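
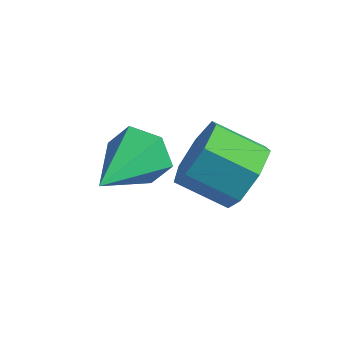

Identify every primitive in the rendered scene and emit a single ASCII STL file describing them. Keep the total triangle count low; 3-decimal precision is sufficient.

solid 
facet normal -0.210 0.943 -0.258
outer loop
vertex 2.464 3.062 1.396
vertex 2.045 3.169 2.128
vertex 2.877 3.342 2.084
endloop
endfacet
facet normal 0.868 -0.292 -0.402
outer loop
vertex 2.464 3.062 1.396
vertex 2.877 3.342 2.084
vertex 2.455 1.331 2.632
endloop
endfacet
facet normal -0.210 0.943 -0.259
outer loop
vertex 2.877 3.342 2.084
vertex 2.045 3.169 2.128
vertex 2.458 3.45 2.816
endloop
endfacet
facet normal 0.864 -0.045 0.501
outer loop
vertex 2.877 3.342 2.084
vertex 2.458 3.45 2.816
vertex 2.455 1.331 2.632
endloop
endfacet
facet normal -0.210 0.943 -0.259
outer loop
vertex 2.458 3.45 2.816
vertex 2.045 3.169 2.128
vertex 1.627 3.277 2.86
endloop
endfacet
facet normal 0.071 -0.086 0.994
outer loop
vertex 2.458 3.45 2.816
vertex 1.627 3.277 2.86
vertex 2.455 1.331 2.632
endloop
endfacet
facet normal -0.209 0.943 -0.258
outer loop
vertex 1.627 3.277 2.86
vertex 2.045 3.169 2.128
vertex 1.214 2.997 2.172
endloop
endfacet
facet normal -0.720 -0.375 0.585
outer loop
vertex 1.627 3.277 2.86
vertex 1.214 2.997 2.172
vertex 2.455 1.331 2.632
endloop
endfacet
facet normal -0.209 0.943 -0.258
outer loop
vertex 1.214 2.997 2.172
vertex 2.045 3.169 2.128
vertex 1.632 2.889 1.44
endloop
endfacet
facet normal -0.716 -0.621 -0.317
outer loop
vertex 1.214 2.997 2.172
vertex 1.632 2.889 1.44
vertex 2.455 1.331 2.632
endloop
endfacet
facet normal -0.210 0.943 -0.258
outer loop
vertex 1.632 2.889 1.44
vertex 2.045 3.169 2.128
vertex 2.464 3.062 1.396
endloop
endfacet
facet normal 0.078 -0.580 -0.811
outer loop
vertex 1.632 2.889 1.44
vertex 2.464 3.062 1.396
vertex 2.455 1.331 2.632
endloop
endfacet
facet normal 0.811 0.374 -0.450
outer loop
vertex 4.641 4.652 2.793
vertex 4.376 4.235 1.97
vertex 4.154 5.11 2.296
endloop
endfacet
facet normal 0.025 0.747 0.664
outer loop
vertex 4.641 4.652 2.793
vertex 4.154 5.11 2.296
vertex 3.49 4.122 3.433
endloop
endfacet
facet normal 0.025 0.747 0.664
outer loop
vertex 3.49 4.122 3.433
vertex 4.154 5.11 2.296
vertex 3.003 4.58 2.936
endloop
endfacet
facet normal -0.811 -0.373 0.451
outer loop
vertex 3.49 4.122 3.433
vertex 3.003 4.58 2.936
vertex 3.224 3.705 2.61
endloop
endfacet
facet normal 0.811 0.374 -0.451
outer loop
vertex 4.154 5.11 2.296
vertex 4.376 4.235 1.97
vertex 3.834 4.909 1.554
endloop
endfacet
facet normal -0.442 0.896 -0.052
outer loop
vertex 4.154 5.11 2.296
vertex 3.834 4.909 1.554
vertex 3.003 4.58 2.936
endloop
endfacet
facet normal -0.441 0.896 -0.052
outer loop
vertex 3.003 4.58 2.936
vertex 3.834 4.909 1.554
vertex 2.683 4.38 2.194
endloop
endfacet
facet normal -0.811 -0.373 0.450
outer loop
vertex 3.003 4.58 2.936
vertex 2.683 4.38 2.194
vertex 3.224 3.705 2.61
endloop
endfacet
facet normal 0.811 0.374 -0.451
outer loop
vertex 3.834 4.909 1.554
vertex 4.376 4.235 1.97
vertex 3.922 4.201 1.125
endloop
endfacet
facet normal -0.576 0.370 -0.729
outer loop
vertex 3.834 4.909 1.554
vertex 3.922 4.201 1.125
vertex 2.683 4.38 2.194
endloop
endfacet
facet normal -0.575 0.371 -0.729
outer loop
vertex 2.683 4.38 2.194
vertex 3.922 4.201 1.125
vertex 2.77 3.671 1.765
endloop
endfacet
facet normal -0.811 -0.372 0.451
outer loop
vertex 2.683 4.38 2.194
vertex 2.77 3.671 1.765
vertex 3.224 3.705 2.61
endloop
endfacet
facet normal 0.811 0.373 -0.451
outer loop
vertex 3.922 4.201 1.125
vertex 4.376 4.235 1.97
vertex 4.351 3.518 1.332
endloop
endfacet
facet normal -0.277 -0.434 -0.857
outer loop
vertex 3.922 4.201 1.125
vertex 4.351 3.518 1.332
vertex 2.77 3.671 1.765
endloop
endfacet
facet normal -0.277 -0.434 -0.857
outer loop
vertex 2.77 3.671 1.765
vertex 4.351 3.518 1.332
vertex 3.2 2.988 1.972
endloop
endfacet
facet normal -0.811 -0.374 0.451
outer loop
vertex 2.77 3.671 1.765
vertex 3.2 2.988 1.972
vertex 3.224 3.705 2.61
endloop
endfacet
facet normal 0.811 0.373 -0.451
outer loop
vertex 4.351 3.518 1.332
vertex 4.376 4.235 1.97
vertex 4.799 3.375 2.02
endloop
endfacet
facet normal 0.231 -0.912 -0.340
outer loop
vertex 4.351 3.518 1.332
vertex 4.799 3.375 2.02
vertex 3.2 2.988 1.972
endloop
endfacet
facet normal 0.231 -0.912 -0.340
outer loop
vertex 3.2 2.988 1.972
vertex 4.799 3.375 2.02
vertex 3.648 2.845 2.66
endloop
endfacet
facet normal -0.811 -0.374 0.450
outer loop
vertex 3.2 2.988 1.972
vertex 3.648 2.845 2.66
vertex 3.224 3.705 2.61
endloop
endfacet
facet normal 0.811 0.373 -0.451
outer loop
vertex 4.799 3.375 2.02
vertex 4.376 4.235 1.97
vertex 4.928 3.88 2.67
endloop
endfacet
facet normal 0.565 -0.702 0.434
outer loop
vertex 4.799 3.375 2.02
vertex 4.928 3.88 2.67
vertex 3.648 2.845 2.66
endloop
endfacet
facet normal 0.565 -0.702 0.434
outer loop
vertex 3.648 2.845 2.66
vertex 4.928 3.88 2.67
vertex 3.777 3.35 3.31
endloop
endfacet
facet normal -0.811 -0.373 0.451
outer loop
vertex 3.648 2.845 2.66
vertex 3.777 3.35 3.31
vertex 3.224 3.705 2.61
endloop
endfacet
facet normal 0.811 0.373 -0.450
outer loop
vertex 4.928 3.88 2.67
vertex 4.376 4.235 1.97
vertex 4.641 4.652 2.793
endloop
endfacet
facet normal 0.473 0.036 0.880
outer loop
vertex 4.928 3.88 2.67
vertex 4.641 4.652 2.793
vertex 3.777 3.35 3.31
endloop
endfacet
facet normal 0.473 0.036 0.880
outer loop
vertex 3.777 3.35 3.31
vertex 4.641 4.652 2.793
vertex 3.49 4.122 3.433
endloop
endfacet
facet normal -0.811 -0.373 0.451
outer loop
vertex 3.777 3.35 3.31
vertex 3.49 4.122 3.433
vertex 3.224 3.705 2.61
endloop
endfacet

endsolid


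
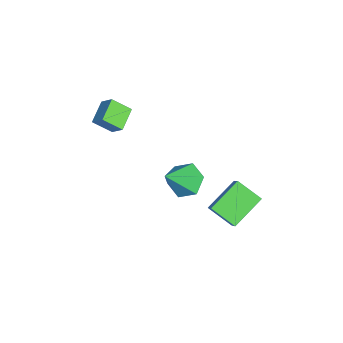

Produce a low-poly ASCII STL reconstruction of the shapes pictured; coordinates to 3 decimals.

solid 
facet normal -0.662 -0.056 -0.747
outer loop
vertex -1.276 2.242 -2.851
vertex -0.624 3.293 -3.508
vertex -0.195 1.03 -3.717
endloop
endfacet
facet normal -0.465 -0.750 0.469
outer loop
vertex 0.944 1.127 -2.432
vertex -1.276 2.242 -2.851
vertex -0.195 1.03 -3.717
endloop
endfacet
facet normal -0.662 -0.056 -0.747
outer loop
vertex -0.195 1.03 -3.717
vertex -0.624 3.293 -3.508
vertex 0.457 2.081 -4.374
endloop
endfacet
facet normal 0.587 -0.659 -0.471
outer loop
vertex 0.457 2.081 -4.374
vertex 0.944 1.127 -2.432
vertex -0.195 1.03 -3.717
endloop
endfacet
facet normal -0.587 0.659 0.471
outer loop
vertex -1.276 2.242 -2.851
vertex 0.515 3.39 -2.223
vertex -0.624 3.293 -3.508
endloop
endfacet
facet normal -0.465 -0.750 0.469
outer loop
vertex -0.137 2.339 -1.566
vertex -1.276 2.242 -2.851
vertex 0.944 1.127 -2.432
endloop
endfacet
facet normal -0.587 0.659 0.471
outer loop
vertex -0.137 2.339 -1.566
vertex 0.515 3.39 -2.223
vertex -1.276 2.242 -2.851
endloop
endfacet
facet normal 0.465 0.750 -0.469
outer loop
vertex -0.624 3.293 -3.508
vertex 0.515 3.39 -2.223
vertex 0.457 2.081 -4.374
endloop
endfacet
facet normal 0.587 -0.659 -0.471
outer loop
vertex 1.596 2.178 -3.089
vertex 0.944 1.127 -2.432
vertex 0.457 2.081 -4.374
endloop
endfacet
facet normal 0.465 0.750 -0.469
outer loop
vertex 0.457 2.081 -4.374
vertex 0.515 3.39 -2.223
vertex 1.596 2.178 -3.089
endloop
endfacet
facet normal 0.662 0.056 0.747
outer loop
vertex 1.596 2.178 -3.089
vertex -0.137 2.339 -1.566
vertex 0.944 1.127 -2.432
endloop
endfacet
facet normal 0.662 0.056 0.747
outer loop
vertex 0.515 3.39 -2.223
vertex -0.137 2.339 -1.566
vertex 1.596 2.178 -3.089
endloop
endfacet
facet normal -0.483 0.493 -0.723
outer loop
vertex -1.322 -0.283 -4.153
vertex -1.941 0.061 -3.505
vertex -1.138 0.548 -3.709
endloop
endfacet
facet normal 0.975 -0.116 -0.188
outer loop
vertex -1.322 -0.283 -4.153
vertex -1.138 0.548 -3.709
vertex -0.999 -0.901 -2.095
endloop
endfacet
facet normal -0.483 0.493 -0.723
outer loop
vertex -1.138 0.548 -3.709
vertex -1.941 0.061 -3.505
vertex -1.757 0.892 -3.061
endloop
endfacet
facet normal 0.734 0.535 0.417
outer loop
vertex -1.138 0.548 -3.709
vertex -1.757 0.892 -3.061
vertex -0.999 -0.901 -2.095
endloop
endfacet
facet normal -0.483 0.493 -0.723
outer loop
vertex -1.757 0.892 -3.061
vertex -1.941 0.061 -3.505
vertex -2.559 0.406 -2.857
endloop
endfacet
facet normal -0.051 0.457 0.888
outer loop
vertex -1.757 0.892 -3.061
vertex -2.559 0.406 -2.857
vertex -0.999 -0.901 -2.095
endloop
endfacet
facet normal -0.482 0.494 -0.723
outer loop
vertex -2.559 0.406 -2.857
vertex -1.941 0.061 -3.505
vertex -2.743 -0.425 -3.302
endloop
endfacet
facet normal -0.597 -0.272 0.755
outer loop
vertex -2.559 0.406 -2.857
vertex -2.743 -0.425 -3.302
vertex -0.999 -0.901 -2.095
endloop
endfacet
facet normal -0.482 0.494 -0.723
outer loop
vertex -2.743 -0.425 -3.302
vertex -1.941 0.061 -3.505
vertex -2.124 -0.769 -3.95
endloop
endfacet
facet normal -0.356 -0.923 0.150
outer loop
vertex -2.743 -0.425 -3.302
vertex -2.124 -0.769 -3.95
vertex -0.999 -0.901 -2.095
endloop
endfacet
facet normal -0.482 0.494 -0.723
outer loop
vertex -2.124 -0.769 -3.95
vertex -1.941 0.061 -3.505
vertex -1.322 -0.283 -4.153
endloop
endfacet
facet normal 0.430 -0.844 -0.321
outer loop
vertex -2.124 -0.769 -3.95
vertex -1.322 -0.283 -4.153
vertex -0.999 -0.901 -2.095
endloop
endfacet
facet normal -0.491 -0.520 -0.699
outer loop
vertex -3.035 -4.162 -0.047
vertex -4.104 -3.741 0.391
vertex -2.972 -3.262 -0.761
endloop
endfacet
facet normal 0.870 -0.343 -0.355
outer loop
vertex -2.516 -2.779 -0.111
vertex -3.035 -4.162 -0.047
vertex -2.972 -3.262 -0.761
endloop
endfacet
facet normal -0.491 -0.520 -0.699
outer loop
vertex -2.972 -3.262 -0.761
vertex -4.104 -3.741 0.391
vertex -4.042 -2.841 -0.323
endloop
endfacet
facet normal 0.054 0.783 -0.620
outer loop
vertex -4.042 -2.841 -0.323
vertex -2.516 -2.779 -0.111
vertex -2.972 -3.262 -0.761
endloop
endfacet
facet normal -0.054 -0.783 0.620
outer loop
vertex -3.035 -4.162 -0.047
vertex -3.648 -3.258 1.041
vertex -4.104 -3.741 0.391
endloop
endfacet
facet normal 0.869 -0.343 -0.356
outer loop
vertex -2.578 -3.679 0.603
vertex -3.035 -4.162 -0.047
vertex -2.516 -2.779 -0.111
endloop
endfacet
facet normal -0.054 -0.783 0.620
outer loop
vertex -2.578 -3.679 0.603
vertex -3.648 -3.258 1.041
vertex -3.035 -4.162 -0.047
endloop
endfacet
facet normal -0.870 0.342 0.356
outer loop
vertex -4.104 -3.741 0.391
vertex -3.648 -3.258 1.041
vertex -4.042 -2.841 -0.323
endloop
endfacet
facet normal 0.054 0.783 -0.620
outer loop
vertex -3.585 -2.358 0.327
vertex -2.516 -2.779 -0.111
vertex -4.042 -2.841 -0.323
endloop
endfacet
facet normal -0.869 0.343 0.356
outer loop
vertex -4.042 -2.841 -0.323
vertex -3.648 -3.258 1.041
vertex -3.585 -2.358 0.327
endloop
endfacet
facet normal 0.491 0.520 0.699
outer loop
vertex -3.585 -2.358 0.327
vertex -2.578 -3.679 0.603
vertex -2.516 -2.779 -0.111
endloop
endfacet
facet normal 0.491 0.520 0.699
outer loop
vertex -3.648 -3.258 1.041
vertex -2.578 -3.679 0.603
vertex -3.585 -2.358 0.327
endloop
endfacet

endsolid


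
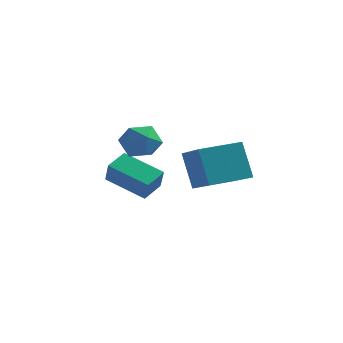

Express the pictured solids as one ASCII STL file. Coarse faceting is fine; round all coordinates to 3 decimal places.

solid 
facet normal -0.634 0.655 -0.411
outer loop
vertex -0.651 -2.804 1.148
vertex 0.716 -1.381 1.305
vertex 0.022 -3.257 -0.614
endloop
endfacet
facet normal -0.690 -0.719 -0.079
outer loop
vertex 1.304 -4.579 0.215
vertex -0.651 -2.804 1.148
vertex 0.022 -3.257 -0.614
endloop
endfacet
facet normal -0.635 0.655 -0.410
outer loop
vertex 0.022 -3.257 -0.614
vertex 0.716 -1.381 1.305
vertex 1.389 -1.833 -0.457
endloop
endfacet
facet normal 0.347 -0.233 -0.908
outer loop
vertex 1.389 -1.833 -0.457
vertex 1.304 -4.579 0.215
vertex 0.022 -3.257 -0.614
endloop
endfacet
facet normal -0.347 0.233 0.908
outer loop
vertex -0.651 -2.804 1.148
vertex 1.998 -2.703 2.134
vertex 0.716 -1.381 1.305
endloop
endfacet
facet normal -0.691 -0.719 -0.079
outer loop
vertex 0.631 -4.127 1.977
vertex -0.651 -2.804 1.148
vertex 1.304 -4.579 0.215
endloop
endfacet
facet normal -0.347 0.233 0.908
outer loop
vertex 0.631 -4.127 1.977
vertex 1.998 -2.703 2.134
vertex -0.651 -2.804 1.148
endloop
endfacet
facet normal 0.690 0.719 0.079
outer loop
vertex 0.716 -1.381 1.305
vertex 1.998 -2.703 2.134
vertex 1.389 -1.833 -0.457
endloop
endfacet
facet normal 0.347 -0.233 -0.908
outer loop
vertex 2.671 -3.156 0.372
vertex 1.304 -4.579 0.215
vertex 1.389 -1.833 -0.457
endloop
endfacet
facet normal 0.691 0.719 0.079
outer loop
vertex 1.389 -1.833 -0.457
vertex 1.998 -2.703 2.134
vertex 2.671 -3.156 0.372
endloop
endfacet
facet normal 0.635 -0.655 0.410
outer loop
vertex 2.671 -3.156 0.372
vertex 0.631 -4.127 1.977
vertex 1.304 -4.579 0.215
endloop
endfacet
facet normal 0.635 -0.655 0.411
outer loop
vertex 1.998 -2.703 2.134
vertex 0.631 -4.127 1.977
vertex 2.671 -3.156 0.372
endloop
endfacet
facet normal -0.897 0.442 0.004
outer loop
vertex -2.878 -2.692 1.278
vertex -3.262 -3.476 1.785
vertex -2.873 -2.691 2.287
endloop
endfacet
facet normal -0.374 0.928 0.001
outer loop
vertex -2.878 -2.692 1.278
vertex -2.873 -2.691 2.287
vertex -2.065 -2.365 1.777
endloop
endfacet
facet normal 0.027 0.815 -0.579
outer loop
vertex -2.878 -2.692 1.278
vertex -2.065 -2.365 1.777
vertex -1.955 -2.948 0.961
endloop
endfacet
facet normal -0.248 0.260 -0.933
outer loop
vertex -2.878 -2.692 1.278
vertex -1.955 -2.948 0.961
vertex -2.694 -3.635 0.966
endloop
endfacet
facet normal -0.819 0.030 -0.574
outer loop
vertex -2.878 -2.692 1.278
vertex -2.694 -3.635 0.966
vertex -3.262 -3.476 1.785
endloop
endfacet
facet normal 0.033 0.817 0.575
outer loop
vertex -2.065 -2.365 1.777
vertex -2.873 -2.691 2.287
vertex -1.946 -2.945 2.594
endloop
endfacet
facet normal -0.813 0.031 0.582
outer loop
vertex -2.873 -2.691 2.287
vertex -3.262 -3.476 1.785
vertex -2.685 -3.632 2.599
endloop
endfacet
facet normal -0.686 -0.637 -0.352
outer loop
vertex -3.262 -3.476 1.785
vertex -2.694 -3.635 0.966
vertex -2.575 -4.215 1.783
endloop
endfacet
facet normal 0.238 -0.263 -0.935
outer loop
vertex -2.694 -3.635 0.966
vertex -1.955 -2.948 0.961
vertex -1.767 -3.889 1.273
endloop
endfacet
facet normal 0.682 0.635 -0.362
outer loop
vertex -1.955 -2.948 0.961
vertex -2.065 -2.365 1.777
vertex -1.378 -3.104 1.775
endloop
endfacet
facet normal 0.248 -0.260 0.933
outer loop
vertex -1.762 -3.888 2.282
vertex -1.946 -2.945 2.594
vertex -2.685 -3.632 2.599
endloop
endfacet
facet normal -0.027 -0.815 0.579
outer loop
vertex -1.762 -3.888 2.282
vertex -2.685 -3.632 2.599
vertex -2.575 -4.215 1.783
endloop
endfacet
facet normal 0.374 -0.928 -0.001
outer loop
vertex -1.762 -3.888 2.282
vertex -2.575 -4.215 1.783
vertex -1.767 -3.889 1.273
endloop
endfacet
facet normal 0.897 -0.442 -0.004
outer loop
vertex -1.762 -3.888 2.282
vertex -1.767 -3.889 1.273
vertex -1.378 -3.104 1.775
endloop
endfacet
facet normal 0.819 -0.030 0.574
outer loop
vertex -1.762 -3.888 2.282
vertex -1.378 -3.104 1.775
vertex -1.946 -2.945 2.594
endloop
endfacet
facet normal -0.238 0.263 0.935
outer loop
vertex -2.685 -3.632 2.599
vertex -1.946 -2.945 2.594
vertex -2.873 -2.691 2.287
endloop
endfacet
facet normal -0.682 -0.635 0.362
outer loop
vertex -2.575 -4.215 1.783
vertex -2.685 -3.632 2.599
vertex -3.262 -3.476 1.785
endloop
endfacet
facet normal -0.033 -0.817 -0.575
outer loop
vertex -1.767 -3.889 1.273
vertex -2.575 -4.215 1.783
vertex -2.694 -3.635 0.966
endloop
endfacet
facet normal 0.813 -0.031 -0.582
outer loop
vertex -1.378 -3.104 1.775
vertex -1.767 -3.889 1.273
vertex -1.955 -2.948 0.961
endloop
endfacet
facet normal 0.686 0.637 0.352
outer loop
vertex -1.946 -2.945 2.594
vertex -1.378 -3.104 1.775
vertex -2.065 -2.365 1.777
endloop
endfacet
facet normal -0.319 0.432 -0.844
outer loop
vertex -4.342 -2.489 -0.972
vertex -4.07 -1.438 -0.537
vertex -2.422 -2.651 -1.781
endloop
endfacet
facet normal -0.233 -0.899 -0.372
outer loop
vertex -2.03 -3.182 -0.743
vertex -4.342 -2.489 -0.972
vertex -2.422 -2.651 -1.781
endloop
endfacet
facet normal -0.319 0.432 -0.844
outer loop
vertex -2.422 -2.651 -1.781
vertex -4.07 -1.438 -0.537
vertex -2.15 -1.6 -1.346
endloop
endfacet
facet normal 0.919 -0.078 -0.387
outer loop
vertex -2.15 -1.6 -1.346
vertex -2.03 -3.182 -0.743
vertex -2.422 -2.651 -1.781
endloop
endfacet
facet normal -0.919 0.078 0.387
outer loop
vertex -4.342 -2.489 -0.972
vertex -3.678 -1.969 0.501
vertex -4.07 -1.438 -0.537
endloop
endfacet
facet normal -0.233 -0.899 -0.372
outer loop
vertex -3.95 -3.02 0.066
vertex -4.342 -2.489 -0.972
vertex -2.03 -3.182 -0.743
endloop
endfacet
facet normal -0.919 0.078 0.387
outer loop
vertex -3.95 -3.02 0.066
vertex -3.678 -1.969 0.501
vertex -4.342 -2.489 -0.972
endloop
endfacet
facet normal 0.233 0.899 0.372
outer loop
vertex -4.07 -1.438 -0.537
vertex -3.678 -1.969 0.501
vertex -2.15 -1.6 -1.346
endloop
endfacet
facet normal 0.919 -0.078 -0.387
outer loop
vertex -1.758 -2.131 -0.308
vertex -2.03 -3.182 -0.743
vertex -2.15 -1.6 -1.346
endloop
endfacet
facet normal 0.233 0.899 0.372
outer loop
vertex -2.15 -1.6 -1.346
vertex -3.678 -1.969 0.501
vertex -1.758 -2.131 -0.308
endloop
endfacet
facet normal 0.319 -0.432 0.844
outer loop
vertex -1.758 -2.131 -0.308
vertex -3.95 -3.02 0.066
vertex -2.03 -3.182 -0.743
endloop
endfacet
facet normal 0.319 -0.432 0.844
outer loop
vertex -3.678 -1.969 0.501
vertex -3.95 -3.02 0.066
vertex -1.758 -2.131 -0.308
endloop
endfacet

endsolid


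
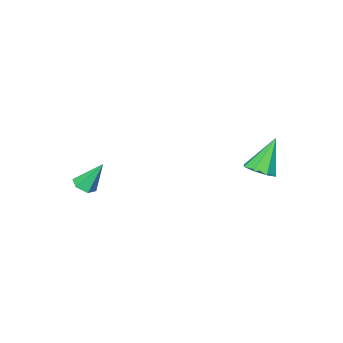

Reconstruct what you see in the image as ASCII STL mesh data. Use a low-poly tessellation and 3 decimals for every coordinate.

solid 
facet normal 0.346 -0.383 -0.857
outer loop
vertex 4.518 -2.917 -3.07
vertex 3.862 -3.046 -3.277
vertex 4.162 -2.433 -3.43
endloop
endfacet
facet normal 0.643 0.702 0.308
outer loop
vertex 4.518 -2.917 -3.07
vertex 4.162 -2.433 -3.43
vertex 3.218 -2.334 -1.683
endloop
endfacet
facet normal 0.346 -0.383 -0.856
outer loop
vertex 4.162 -2.433 -3.43
vertex 3.862 -3.046 -3.277
vertex 3.506 -2.563 -3.637
endloop
endfacet
facet normal -0.151 0.979 -0.137
outer loop
vertex 4.162 -2.433 -3.43
vertex 3.506 -2.563 -3.637
vertex 3.218 -2.334 -1.683
endloop
endfacet
facet normal 0.345 -0.384 -0.856
outer loop
vertex 3.506 -2.563 -3.637
vertex 3.862 -3.046 -3.277
vertex 3.205 -3.176 -3.483
endloop
endfacet
facet normal -0.900 0.397 -0.179
outer loop
vertex 3.506 -2.563 -3.637
vertex 3.205 -3.176 -3.483
vertex 3.218 -2.334 -1.683
endloop
endfacet
facet normal 0.345 -0.384 -0.857
outer loop
vertex 3.205 -3.176 -3.483
vertex 3.862 -3.046 -3.277
vertex 3.561 -3.66 -3.123
endloop
endfacet
facet normal -0.857 -0.464 0.223
outer loop
vertex 3.205 -3.176 -3.483
vertex 3.561 -3.66 -3.123
vertex 3.218 -2.334 -1.683
endloop
endfacet
facet normal 0.346 -0.384 -0.856
outer loop
vertex 3.561 -3.66 -3.123
vertex 3.862 -3.046 -3.277
vertex 4.217 -3.53 -2.916
endloop
endfacet
facet normal -0.064 -0.742 0.668
outer loop
vertex 3.561 -3.66 -3.123
vertex 4.217 -3.53 -2.916
vertex 3.218 -2.334 -1.683
endloop
endfacet
facet normal 0.346 -0.385 -0.856
outer loop
vertex 4.217 -3.53 -2.916
vertex 3.862 -3.046 -3.277
vertex 4.518 -2.917 -3.07
endloop
endfacet
facet normal 0.686 -0.159 0.710
outer loop
vertex 4.217 -3.53 -2.916
vertex 4.518 -2.917 -3.07
vertex 3.218 -2.334 -1.683
endloop
endfacet
facet normal 0.492 -0.002 -0.870
outer loop
vertex -0.972 3.383 -1.041
vertex -1.681 3.787 -1.443
vertex -0.93 4.078 -1.019
endloop
endfacet
facet normal 0.634 -0.063 0.771
outer loop
vertex -0.972 3.383 -1.041
vertex -0.93 4.078 -1.019
vertex -2.759 3.793 0.463
endloop
endfacet
facet normal 0.492 -0.003 -0.870
outer loop
vertex -0.93 4.078 -1.019
vertex -1.681 3.787 -1.443
vertex -1.328 4.603 -1.246
endloop
endfacet
facet normal 0.436 0.615 0.657
outer loop
vertex -0.93 4.078 -1.019
vertex -1.328 4.603 -1.246
vertex -2.759 3.793 0.463
endloop
endfacet
facet normal 0.492 -0.003 -0.871
outer loop
vertex -1.328 4.603 -1.246
vertex -1.681 3.787 -1.443
vertex -1.933 4.65 -1.588
endloop
endfacet
facet normal -0.120 0.932 0.341
outer loop
vertex -1.328 4.603 -1.246
vertex -1.933 4.65 -1.588
vertex -2.759 3.793 0.463
endloop
endfacet
facet normal 0.492 -0.003 -0.871
outer loop
vertex -1.933 4.65 -1.588
vertex -1.681 3.787 -1.443
vertex -2.39 4.191 -1.845
endloop
endfacet
facet normal -0.711 0.703 0.008
outer loop
vertex -1.933 4.65 -1.588
vertex -2.39 4.191 -1.845
vertex -2.759 3.793 0.463
endloop
endfacet
facet normal 0.492 -0.002 -0.870
outer loop
vertex -2.39 4.191 -1.845
vertex -1.681 3.787 -1.443
vertex -2.432 3.496 -1.867
endloop
endfacet
facet normal -0.987 0.064 -0.147
outer loop
vertex -2.39 4.191 -1.845
vertex -2.432 3.496 -1.867
vertex -2.759 3.793 0.463
endloop
endfacet
facet normal 0.493 -0.003 -0.870
outer loop
vertex -2.432 3.496 -1.867
vertex -1.681 3.787 -1.443
vertex -2.034 2.972 -1.64
endloop
endfacet
facet normal -0.789 -0.613 -0.033
outer loop
vertex -2.432 3.496 -1.867
vertex -2.034 2.972 -1.64
vertex -2.759 3.793 0.463
endloop
endfacet
facet normal 0.492 -0.003 -0.871
outer loop
vertex -2.034 2.972 -1.64
vertex -1.681 3.787 -1.443
vertex -1.429 2.925 -1.298
endloop
endfacet
facet normal -0.232 -0.931 0.283
outer loop
vertex -2.034 2.972 -1.64
vertex -1.429 2.925 -1.298
vertex -2.759 3.793 0.463
endloop
endfacet
facet normal 0.492 -0.003 -0.871
outer loop
vertex -1.429 2.925 -1.298
vertex -1.681 3.787 -1.443
vertex -0.972 3.383 -1.041
endloop
endfacet
facet normal 0.357 -0.702 0.616
outer loop
vertex -1.429 2.925 -1.298
vertex -0.972 3.383 -1.041
vertex -2.759 3.793 0.463
endloop
endfacet

endsolid


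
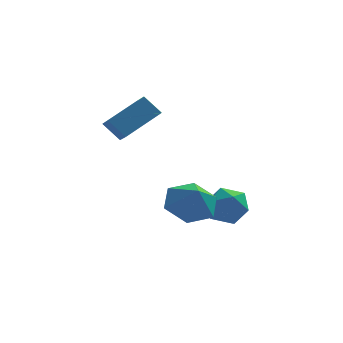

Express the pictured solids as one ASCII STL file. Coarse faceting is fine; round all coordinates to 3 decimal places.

solid 
facet normal -0.217 0.556 -0.802
outer loop
vertex 0.479 -0.526 -1.389
vertex -0.255 -0.115 -0.905
vertex 0.63 0.28 -0.871
endloop
endfacet
facet normal 0.890 -0.352 0.289
outer loop
vertex 0.479 -0.526 -1.389
vertex 0.63 0.28 -0.871
vertex -0.025 -0.705 -0.055
endloop
endfacet
facet normal -0.217 0.556 -0.802
outer loop
vertex 0.63 0.28 -0.871
vertex -0.255 -0.115 -0.905
vertex -0.104 0.691 -0.387
endloop
endfacet
facet normal 0.619 0.215 0.756
outer loop
vertex 0.63 0.28 -0.871
vertex -0.104 0.691 -0.387
vertex -0.025 -0.705 -0.055
endloop
endfacet
facet normal -0.218 0.556 -0.802
outer loop
vertex -0.104 0.691 -0.387
vertex -0.255 -0.115 -0.905
vertex -0.989 0.295 -0.421
endloop
endfacet
facet normal -0.136 0.222 0.965
outer loop
vertex -0.104 0.691 -0.387
vertex -0.989 0.295 -0.421
vertex -0.025 -0.705 -0.055
endloop
endfacet
facet normal -0.218 0.556 -0.802
outer loop
vertex -0.989 0.295 -0.421
vertex -0.255 -0.115 -0.905
vertex -1.14 -0.511 -0.939
endloop
endfacet
facet normal -0.620 -0.339 0.708
outer loop
vertex -0.989 0.295 -0.421
vertex -1.14 -0.511 -0.939
vertex -0.025 -0.705 -0.055
endloop
endfacet
facet normal -0.218 0.556 -0.802
outer loop
vertex -1.14 -0.511 -0.939
vertex -0.255 -0.115 -0.905
vertex -0.406 -0.921 -1.423
endloop
endfacet
facet normal -0.348 -0.906 0.240
outer loop
vertex -1.14 -0.511 -0.939
vertex -0.406 -0.921 -1.423
vertex -0.025 -0.705 -0.055
endloop
endfacet
facet normal -0.217 0.556 -0.802
outer loop
vertex -0.406 -0.921 -1.423
vertex -0.255 -0.115 -0.905
vertex 0.479 -0.526 -1.389
endloop
endfacet
facet normal 0.406 -0.913 0.031
outer loop
vertex -0.406 -0.921 -1.423
vertex 0.479 -0.526 -1.389
vertex -0.025 -0.705 -0.055
endloop
endfacet
facet normal -0.278 -0.819 0.501
outer loop
vertex 0.44 1.179 -1.543
vertex 0.997 0.716 -1.991
vertex 1.237 1.082 -1.26
endloop
endfacet
facet normal -0.351 -0.238 0.906
outer loop
vertex 0.44 1.179 -1.543
vertex 1.237 1.082 -1.26
vertex 0.856 1.842 -1.208
endloop
endfacet
facet normal -0.794 0.210 0.570
outer loop
vertex 0.44 1.179 -1.543
vertex 0.856 1.842 -1.208
vertex 0.381 1.946 -1.908
endloop
endfacet
facet normal -0.994 -0.097 -0.042
outer loop
vertex 0.44 1.179 -1.543
vertex 0.381 1.946 -1.908
vertex 0.469 1.251 -2.391
endloop
endfacet
facet normal -0.677 -0.731 -0.085
outer loop
vertex 0.44 1.179 -1.543
vertex 0.469 1.251 -2.391
vertex 0.997 0.716 -1.991
endloop
endfacet
facet normal 0.287 0.079 0.955
outer loop
vertex 0.856 1.842 -1.208
vertex 1.237 1.082 -1.26
vertex 1.671 1.789 -1.449
endloop
endfacet
facet normal 0.405 -0.864 0.299
outer loop
vertex 1.237 1.082 -1.26
vertex 0.997 0.716 -1.991
vertex 1.759 1.094 -1.932
endloop
endfacet
facet normal -0.239 -0.722 -0.650
outer loop
vertex 0.997 0.716 -1.991
vertex 0.469 1.251 -2.391
vertex 1.284 1.198 -2.632
endloop
endfacet
facet normal -0.754 0.308 -0.580
outer loop
vertex 0.469 1.251 -2.391
vertex 0.381 1.946 -1.908
vertex 0.903 1.958 -2.58
endloop
endfacet
facet normal -0.430 0.803 0.411
outer loop
vertex 0.381 1.946 -1.908
vertex 0.856 1.842 -1.208
vertex 1.143 2.324 -1.849
endloop
endfacet
facet normal 0.994 0.097 0.042
outer loop
vertex 1.7 1.861 -2.297
vertex 1.671 1.789 -1.449
vertex 1.759 1.094 -1.932
endloop
endfacet
facet normal 0.794 -0.210 -0.570
outer loop
vertex 1.7 1.861 -2.297
vertex 1.759 1.094 -1.932
vertex 1.284 1.198 -2.632
endloop
endfacet
facet normal 0.351 0.238 -0.906
outer loop
vertex 1.7 1.861 -2.297
vertex 1.284 1.198 -2.632
vertex 0.903 1.958 -2.58
endloop
endfacet
facet normal 0.278 0.819 -0.501
outer loop
vertex 1.7 1.861 -2.297
vertex 0.903 1.958 -2.58
vertex 1.143 2.324 -1.849
endloop
endfacet
facet normal 0.677 0.731 0.085
outer loop
vertex 1.7 1.861 -2.297
vertex 1.143 2.324 -1.849
vertex 1.671 1.789 -1.449
endloop
endfacet
facet normal 0.754 -0.308 0.580
outer loop
vertex 1.759 1.094 -1.932
vertex 1.671 1.789 -1.449
vertex 1.237 1.082 -1.26
endloop
endfacet
facet normal 0.430 -0.803 -0.411
outer loop
vertex 1.284 1.198 -2.632
vertex 1.759 1.094 -1.932
vertex 0.997 0.716 -1.991
endloop
endfacet
facet normal -0.287 -0.079 -0.955
outer loop
vertex 0.903 1.958 -2.58
vertex 1.284 1.198 -2.632
vertex 0.469 1.251 -2.391
endloop
endfacet
facet normal -0.405 0.864 -0.299
outer loop
vertex 1.143 2.324 -1.849
vertex 0.903 1.958 -2.58
vertex 0.381 1.946 -1.908
endloop
endfacet
facet normal 0.239 0.722 0.650
outer loop
vertex 1.671 1.789 -1.449
vertex 1.143 2.324 -1.849
vertex 0.856 1.842 -1.208
endloop
endfacet
facet normal -0.639 0.302 0.708
outer loop
vertex -2.949 1.557 2.197
vertex -1.73 2.304 2.979
vertex -3.138 2.434 1.652
endloop
endfacet
facet normal -0.748 -0.459 -0.479
outer loop
vertex -2.55 2.156 1.001
vertex -2.949 1.557 2.197
vertex -3.138 2.434 1.652
endloop
endfacet
facet normal -0.639 0.303 0.707
outer loop
vertex -3.138 2.434 1.652
vertex -1.73 2.304 2.979
vertex -1.918 3.181 2.434
endloop
endfacet
facet normal -0.179 0.836 -0.519
outer loop
vertex -1.918 3.181 2.434
vertex -2.55 2.156 1.001
vertex -3.138 2.434 1.652
endloop
endfacet
facet normal 0.179 -0.836 0.519
outer loop
vertex -2.949 1.557 2.197
vertex -1.142 2.026 2.328
vertex -1.73 2.304 2.979
endloop
endfacet
facet normal -0.749 -0.458 -0.479
outer loop
vertex -2.362 1.279 1.546
vertex -2.949 1.557 2.197
vertex -2.55 2.156 1.001
endloop
endfacet
facet normal 0.179 -0.836 0.519
outer loop
vertex -2.362 1.279 1.546
vertex -1.142 2.026 2.328
vertex -2.949 1.557 2.197
endloop
endfacet
facet normal 0.748 0.459 0.480
outer loop
vertex -1.73 2.304 2.979
vertex -1.142 2.026 2.328
vertex -1.918 3.181 2.434
endloop
endfacet
facet normal -0.179 0.836 -0.519
outer loop
vertex -1.331 2.903 1.783
vertex -2.55 2.156 1.001
vertex -1.918 3.181 2.434
endloop
endfacet
facet normal 0.748 0.459 0.479
outer loop
vertex -1.918 3.181 2.434
vertex -1.142 2.026 2.328
vertex -1.331 2.903 1.783
endloop
endfacet
facet normal 0.639 -0.302 -0.707
outer loop
vertex -1.331 2.903 1.783
vertex -2.362 1.279 1.546
vertex -2.55 2.156 1.001
endloop
endfacet
facet normal 0.639 -0.302 -0.708
outer loop
vertex -1.142 2.026 2.328
vertex -2.362 1.279 1.546
vertex -1.331 2.903 1.783
endloop
endfacet

endsolid


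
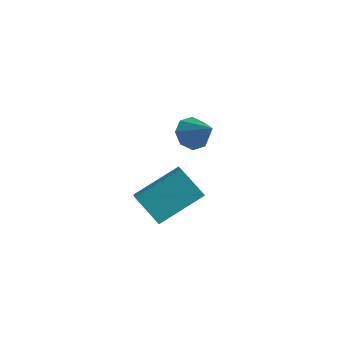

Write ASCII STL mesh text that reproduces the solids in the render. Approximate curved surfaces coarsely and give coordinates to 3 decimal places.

solid 
facet normal -0.536 -0.710 -0.458
outer loop
vertex -0.496 -4.326 -1.898
vertex -0.98 -3.559 -2.521
vertex 0.499 -4.466 -2.845
endloop
endfacet
facet normal 0.440 -0.697 0.566
outer loop
vertex 1.56 -3.061 -1.939
vertex -0.496 -4.326 -1.898
vertex 0.499 -4.466 -2.845
endloop
endfacet
facet normal -0.536 -0.710 -0.457
outer loop
vertex 0.499 -4.466 -2.845
vertex -0.98 -3.559 -2.521
vertex 0.015 -3.7 -3.467
endloop
endfacet
facet normal 0.720 -0.102 -0.686
outer loop
vertex 0.015 -3.7 -3.467
vertex 1.56 -3.061 -1.939
vertex 0.499 -4.466 -2.845
endloop
endfacet
facet normal -0.721 0.102 0.686
outer loop
vertex -0.496 -4.326 -1.898
vertex 0.081 -2.154 -1.615
vertex -0.98 -3.559 -2.521
endloop
endfacet
facet normal 0.440 -0.697 0.567
outer loop
vertex 0.565 -2.92 -0.993
vertex -0.496 -4.326 -1.898
vertex 1.56 -3.061 -1.939
endloop
endfacet
facet normal -0.720 0.102 0.686
outer loop
vertex 0.565 -2.92 -0.993
vertex 0.081 -2.154 -1.615
vertex -0.496 -4.326 -1.898
endloop
endfacet
facet normal -0.440 0.697 -0.566
outer loop
vertex -0.98 -3.559 -2.521
vertex 0.081 -2.154 -1.615
vertex 0.015 -3.7 -3.467
endloop
endfacet
facet normal 0.721 -0.102 -0.686
outer loop
vertex 1.076 -2.294 -2.562
vertex 1.56 -3.061 -1.939
vertex 0.015 -3.7 -3.467
endloop
endfacet
facet normal -0.441 0.697 -0.566
outer loop
vertex 0.015 -3.7 -3.467
vertex 0.081 -2.154 -1.615
vertex 1.076 -2.294 -2.562
endloop
endfacet
facet normal 0.536 0.710 0.458
outer loop
vertex 1.076 -2.294 -2.562
vertex 0.565 -2.92 -0.993
vertex 1.56 -3.061 -1.939
endloop
endfacet
facet normal 0.535 0.710 0.458
outer loop
vertex 0.081 -2.154 -1.615
vertex 0.565 -2.92 -0.993
vertex 1.076 -2.294 -2.562
endloop
endfacet
facet normal -0.711 0.261 -0.653
outer loop
vertex 1.688 -3.343 0.959
vertex 1.219 -3.354 1.465
vertex 1.639 -2.876 1.199
endloop
endfacet
facet normal 0.942 0.226 -0.247
outer loop
vertex 1.688 -3.343 0.959
vertex 1.639 -2.876 1.199
vertex 2.121 -3.686 2.295
endloop
endfacet
facet normal -0.711 0.262 -0.652
outer loop
vertex 1.639 -2.876 1.199
vertex 1.219 -3.354 1.465
vertex 1.345 -2.688 1.595
endloop
endfacet
facet normal 0.702 0.684 0.197
outer loop
vertex 1.639 -2.876 1.199
vertex 1.345 -2.688 1.595
vertex 2.121 -3.686 2.295
endloop
endfacet
facet normal -0.710 0.262 -0.654
outer loop
vertex 1.345 -2.688 1.595
vertex 1.219 -3.354 1.465
vertex 0.976 -2.89 1.915
endloop
endfacet
facet normal 0.237 0.675 0.699
outer loop
vertex 1.345 -2.688 1.595
vertex 0.976 -2.89 1.915
vertex 2.121 -3.686 2.295
endloop
endfacet
facet normal -0.710 0.262 -0.653
outer loop
vertex 0.976 -2.89 1.915
vertex 1.219 -3.354 1.465
vertex 0.75 -3.364 1.971
endloop
endfacet
facet normal -0.181 0.200 0.963
outer loop
vertex 0.976 -2.89 1.915
vertex 0.75 -3.364 1.971
vertex 2.121 -3.686 2.295
endloop
endfacet
facet normal -0.710 0.262 -0.653
outer loop
vertex 0.75 -3.364 1.971
vertex 1.219 -3.354 1.465
vertex 0.798 -3.832 1.731
endloop
endfacet
facet normal -0.305 -0.459 0.834
outer loop
vertex 0.75 -3.364 1.971
vertex 0.798 -3.832 1.731
vertex 2.121 -3.686 2.295
endloop
endfacet
facet normal -0.710 0.262 -0.653
outer loop
vertex 0.798 -3.832 1.731
vertex 1.219 -3.354 1.465
vertex 1.093 -4.02 1.335
endloop
endfacet
facet normal -0.064 -0.919 0.389
outer loop
vertex 0.798 -3.832 1.731
vertex 1.093 -4.02 1.335
vertex 2.121 -3.686 2.295
endloop
endfacet
facet normal -0.710 0.262 -0.653
outer loop
vertex 1.093 -4.02 1.335
vertex 1.219 -3.354 1.465
vertex 1.462 -3.817 1.015
endloop
endfacet
facet normal 0.401 -0.909 -0.114
outer loop
vertex 1.093 -4.02 1.335
vertex 1.462 -3.817 1.015
vertex 2.121 -3.686 2.295
endloop
endfacet
facet normal -0.711 0.262 -0.653
outer loop
vertex 1.462 -3.817 1.015
vertex 1.219 -3.354 1.465
vertex 1.688 -3.343 0.959
endloop
endfacet
facet normal 0.818 -0.435 -0.377
outer loop
vertex 1.462 -3.817 1.015
vertex 1.688 -3.343 0.959
vertex 2.121 -3.686 2.295
endloop
endfacet

endsolid


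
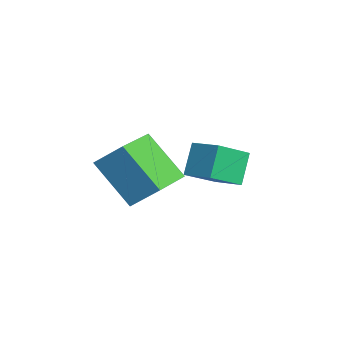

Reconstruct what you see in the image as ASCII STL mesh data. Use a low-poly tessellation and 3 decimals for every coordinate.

solid 
facet normal -0.701 0.687 -0.190
outer loop
vertex -4.19 -2.335 -1.122
vertex -3.034 -1.548 -2.539
vertex -4.715 -3.109 -1.981
endloop
endfacet
facet normal -0.581 -0.395 0.711
outer loop
vertex -3.466 -4.332 -1.641
vertex -4.19 -2.335 -1.122
vertex -4.715 -3.109 -1.981
endloop
endfacet
facet normal -0.701 0.687 -0.191
outer loop
vertex -4.715 -3.109 -1.981
vertex -3.034 -1.548 -2.539
vertex -3.559 -2.323 -3.397
endloop
endfacet
facet normal -0.413 -0.610 -0.676
outer loop
vertex -3.559 -2.323 -3.397
vertex -3.466 -4.332 -1.641
vertex -4.715 -3.109 -1.981
endloop
endfacet
facet normal 0.413 0.610 0.676
outer loop
vertex -4.19 -2.335 -1.122
vertex -1.785 -2.771 -2.199
vertex -3.034 -1.548 -2.539
endloop
endfacet
facet normal -0.580 -0.395 0.712
outer loop
vertex -2.941 -3.557 -0.783
vertex -4.19 -2.335 -1.122
vertex -3.466 -4.332 -1.641
endloop
endfacet
facet normal 0.413 0.610 0.676
outer loop
vertex -2.941 -3.557 -0.783
vertex -1.785 -2.771 -2.199
vertex -4.19 -2.335 -1.122
endloop
endfacet
facet normal 0.581 0.395 -0.712
outer loop
vertex -3.034 -1.548 -2.539
vertex -1.785 -2.771 -2.199
vertex -3.559 -2.323 -3.397
endloop
endfacet
facet normal -0.413 -0.610 -0.676
outer loop
vertex -2.31 -3.545 -3.058
vertex -3.466 -4.332 -1.641
vertex -3.559 -2.323 -3.397
endloop
endfacet
facet normal 0.580 0.396 -0.712
outer loop
vertex -3.559 -2.323 -3.397
vertex -1.785 -2.771 -2.199
vertex -2.31 -3.545 -3.058
endloop
endfacet
facet normal 0.702 -0.687 0.191
outer loop
vertex -2.31 -3.545 -3.058
vertex -2.941 -3.557 -0.783
vertex -3.466 -4.332 -1.641
endloop
endfacet
facet normal 0.701 -0.687 0.191
outer loop
vertex -1.785 -2.771 -2.199
vertex -2.941 -3.557 -0.783
vertex -2.31 -3.545 -3.058
endloop
endfacet
facet normal -0.847 -0.460 -0.266
outer loop
vertex -3.614 -1.38 -2.831
vertex -4.2 -0.898 -1.8
vertex -4.017 -0.182 -3.62
endloop
endfacet
facet normal 0.457 -0.377 -0.806
outer loop
vertex -3.06 0.338 -3.32
vertex -3.614 -1.38 -2.831
vertex -4.017 -0.182 -3.62
endloop
endfacet
facet normal -0.847 -0.460 -0.266
outer loop
vertex -4.017 -0.182 -3.62
vertex -4.2 -0.898 -1.8
vertex -4.603 0.3 -2.589
endloop
endfacet
facet normal -0.271 0.804 -0.530
outer loop
vertex -4.603 0.3 -2.589
vertex -3.06 0.338 -3.32
vertex -4.017 -0.182 -3.62
endloop
endfacet
facet normal 0.271 -0.804 0.530
outer loop
vertex -3.614 -1.38 -2.831
vertex -3.243 -0.378 -1.5
vertex -4.2 -0.898 -1.8
endloop
endfacet
facet normal 0.457 -0.377 -0.806
outer loop
vertex -2.657 -0.86 -2.531
vertex -3.614 -1.38 -2.831
vertex -3.06 0.338 -3.32
endloop
endfacet
facet normal 0.271 -0.804 0.530
outer loop
vertex -2.657 -0.86 -2.531
vertex -3.243 -0.378 -1.5
vertex -3.614 -1.38 -2.831
endloop
endfacet
facet normal -0.457 0.377 0.806
outer loop
vertex -4.2 -0.898 -1.8
vertex -3.243 -0.378 -1.5
vertex -4.603 0.3 -2.589
endloop
endfacet
facet normal -0.271 0.804 -0.530
outer loop
vertex -3.646 0.82 -2.289
vertex -3.06 0.338 -3.32
vertex -4.603 0.3 -2.589
endloop
endfacet
facet normal -0.457 0.377 0.806
outer loop
vertex -4.603 0.3 -2.589
vertex -3.243 -0.378 -1.5
vertex -3.646 0.82 -2.289
endloop
endfacet
facet normal 0.847 0.460 0.266
outer loop
vertex -3.646 0.82 -2.289
vertex -2.657 -0.86 -2.531
vertex -3.06 0.338 -3.32
endloop
endfacet
facet normal 0.847 0.460 0.266
outer loop
vertex -3.243 -0.378 -1.5
vertex -2.657 -0.86 -2.531
vertex -3.646 0.82 -2.289
endloop
endfacet

endsolid


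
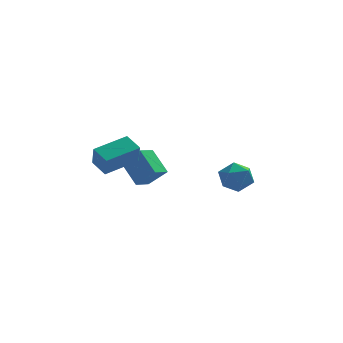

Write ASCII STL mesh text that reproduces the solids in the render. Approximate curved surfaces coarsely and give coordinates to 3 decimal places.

solid 
facet normal -0.673 0.229 -0.704
outer loop
vertex -3.533 -1.091 -0.222
vertex -3.016 -0.391 -0.489
vertex -2.831 -1.974 -1.18
endloop
endfacet
facet normal -0.568 -0.769 0.292
outer loop
vertex -1.964 -2.269 -0.271
vertex -3.533 -1.091 -0.222
vertex -2.831 -1.974 -1.18
endloop
endfacet
facet normal -0.672 0.229 -0.704
outer loop
vertex -2.831 -1.974 -1.18
vertex -3.016 -0.391 -0.489
vertex -2.314 -1.274 -1.446
endloop
endfacet
facet normal 0.475 -0.597 -0.647
outer loop
vertex -2.314 -1.274 -1.446
vertex -1.964 -2.269 -0.271
vertex -2.831 -1.974 -1.18
endloop
endfacet
facet normal -0.475 0.597 0.647
outer loop
vertex -3.533 -1.091 -0.222
vertex -2.149 -0.686 0.42
vertex -3.016 -0.391 -0.489
endloop
endfacet
facet normal -0.568 -0.769 0.293
outer loop
vertex -2.666 -1.386 0.686
vertex -3.533 -1.091 -0.222
vertex -1.964 -2.269 -0.271
endloop
endfacet
facet normal -0.475 0.597 0.647
outer loop
vertex -2.666 -1.386 0.686
vertex -2.149 -0.686 0.42
vertex -3.533 -1.091 -0.222
endloop
endfacet
facet normal 0.568 0.769 -0.293
outer loop
vertex -3.016 -0.391 -0.489
vertex -2.149 -0.686 0.42
vertex -2.314 -1.274 -1.446
endloop
endfacet
facet normal 0.474 -0.597 -0.647
outer loop
vertex -1.447 -1.569 -0.538
vertex -1.964 -2.269 -0.271
vertex -2.314 -1.274 -1.446
endloop
endfacet
facet normal 0.568 0.769 -0.293
outer loop
vertex -2.314 -1.274 -1.446
vertex -2.149 -0.686 0.42
vertex -1.447 -1.569 -0.538
endloop
endfacet
facet normal 0.673 -0.228 0.704
outer loop
vertex -1.447 -1.569 -0.538
vertex -2.666 -1.386 0.686
vertex -1.964 -2.269 -0.271
endloop
endfacet
facet normal 0.672 -0.229 0.704
outer loop
vertex -2.149 -0.686 0.42
vertex -2.666 -1.386 0.686
vertex -1.447 -1.569 -0.538
endloop
endfacet
facet normal 0.115 0.754 0.647
outer loop
vertex 1.335 4.017 -2.746
vertex 1.474 3.395 -2.046
vertex 2.21 3.714 -2.549
endloop
endfacet
facet normal 0.328 0.944 -0.006
outer loop
vertex 1.335 4.017 -2.746
vertex 2.21 3.714 -2.549
vertex 1.931 3.805 -3.449
endloop
endfacet
facet normal -0.224 0.864 -0.451
outer loop
vertex 1.335 4.017 -2.746
vertex 1.931 3.805 -3.449
vertex 1.024 3.542 -3.502
endloop
endfacet
facet normal -0.778 0.624 -0.072
outer loop
vertex 1.335 4.017 -2.746
vertex 1.024 3.542 -3.502
vertex 0.741 3.289 -2.635
endloop
endfacet
facet normal -0.568 0.556 0.607
outer loop
vertex 1.335 4.017 -2.746
vertex 0.741 3.289 -2.635
vertex 1.474 3.395 -2.046
endloop
endfacet
facet normal 0.843 0.494 -0.211
outer loop
vertex 1.931 3.805 -3.449
vertex 2.21 3.714 -2.549
vertex 2.439 3.051 -3.185
endloop
endfacet
facet normal 0.499 0.184 0.847
outer loop
vertex 2.21 3.714 -2.549
vertex 1.474 3.395 -2.046
vertex 2.156 2.798 -2.318
endloop
endfacet
facet normal -0.608 -0.136 0.782
outer loop
vertex 1.474 3.395 -2.046
vertex 0.741 3.289 -2.635
vertex 1.249 2.535 -2.371
endloop
endfacet
facet normal -0.948 -0.024 -0.317
outer loop
vertex 0.741 3.289 -2.635
vertex 1.024 3.542 -3.502
vertex 0.97 2.626 -3.271
endloop
endfacet
facet normal -0.051 0.365 -0.930
outer loop
vertex 1.024 3.542 -3.502
vertex 1.931 3.805 -3.449
vertex 1.706 2.945 -3.774
endloop
endfacet
facet normal 0.778 -0.624 0.072
outer loop
vertex 1.845 2.323 -3.074
vertex 2.439 3.051 -3.185
vertex 2.156 2.798 -2.318
endloop
endfacet
facet normal 0.224 -0.864 0.451
outer loop
vertex 1.845 2.323 -3.074
vertex 2.156 2.798 -2.318
vertex 1.249 2.535 -2.371
endloop
endfacet
facet normal -0.328 -0.944 0.006
outer loop
vertex 1.845 2.323 -3.074
vertex 1.249 2.535 -2.371
vertex 0.97 2.626 -3.271
endloop
endfacet
facet normal -0.115 -0.754 -0.647
outer loop
vertex 1.845 2.323 -3.074
vertex 0.97 2.626 -3.271
vertex 1.706 2.945 -3.774
endloop
endfacet
facet normal 0.568 -0.556 -0.607
outer loop
vertex 1.845 2.323 -3.074
vertex 1.706 2.945 -3.774
vertex 2.439 3.051 -3.185
endloop
endfacet
facet normal 0.948 0.024 0.317
outer loop
vertex 2.156 2.798 -2.318
vertex 2.439 3.051 -3.185
vertex 2.21 3.714 -2.549
endloop
endfacet
facet normal 0.051 -0.365 0.930
outer loop
vertex 1.249 2.535 -2.371
vertex 2.156 2.798 -2.318
vertex 1.474 3.395 -2.046
endloop
endfacet
facet normal -0.843 -0.494 0.211
outer loop
vertex 0.97 2.626 -3.271
vertex 1.249 2.535 -2.371
vertex 0.741 3.289 -2.635
endloop
endfacet
facet normal -0.499 -0.184 -0.847
outer loop
vertex 1.706 2.945 -3.774
vertex 0.97 2.626 -3.271
vertex 1.024 3.542 -3.502
endloop
endfacet
facet normal 0.608 0.136 -0.782
outer loop
vertex 2.439 3.051 -3.185
vertex 1.706 2.945 -3.774
vertex 1.931 3.805 -3.449
endloop
endfacet
facet normal -0.607 0.675 0.419
outer loop
vertex -4.607 -2.909 1.373
vertex -3.21 -1.898 1.769
vertex -4.712 -2.354 0.326
endloop
endfacet
facet normal -0.789 -0.572 -0.224
outer loop
vertex -4.11 -3.022 -0.089
vertex -4.607 -2.909 1.373
vertex -4.712 -2.354 0.326
endloop
endfacet
facet normal -0.608 0.675 0.419
outer loop
vertex -4.712 -2.354 0.326
vertex -3.21 -1.898 1.769
vertex -3.315 -1.342 0.722
endloop
endfacet
facet normal -0.089 0.467 -0.880
outer loop
vertex -3.315 -1.342 0.722
vertex -4.11 -3.022 -0.089
vertex -4.712 -2.354 0.326
endloop
endfacet
facet normal 0.088 -0.467 0.880
outer loop
vertex -4.607 -2.909 1.373
vertex -2.608 -2.566 1.354
vertex -3.21 -1.898 1.769
endloop
endfacet
facet normal -0.789 -0.571 -0.224
outer loop
vertex -4.005 -3.578 0.958
vertex -4.607 -2.909 1.373
vertex -4.11 -3.022 -0.089
endloop
endfacet
facet normal 0.088 -0.466 0.880
outer loop
vertex -4.005 -3.578 0.958
vertex -2.608 -2.566 1.354
vertex -4.607 -2.909 1.373
endloop
endfacet
facet normal 0.789 0.572 0.224
outer loop
vertex -3.21 -1.898 1.769
vertex -2.608 -2.566 1.354
vertex -3.315 -1.342 0.722
endloop
endfacet
facet normal -0.088 0.467 -0.880
outer loop
vertex -2.713 -2.011 0.307
vertex -4.11 -3.022 -0.089
vertex -3.315 -1.342 0.722
endloop
endfacet
facet normal 0.789 0.572 0.224
outer loop
vertex -3.315 -1.342 0.722
vertex -2.608 -2.566 1.354
vertex -2.713 -2.011 0.307
endloop
endfacet
facet normal 0.607 -0.675 -0.419
outer loop
vertex -2.713 -2.011 0.307
vertex -4.005 -3.578 0.958
vertex -4.11 -3.022 -0.089
endloop
endfacet
facet normal 0.608 -0.675 -0.419
outer loop
vertex -2.608 -2.566 1.354
vertex -4.005 -3.578 0.958
vertex -2.713 -2.011 0.307
endloop
endfacet

endsolid


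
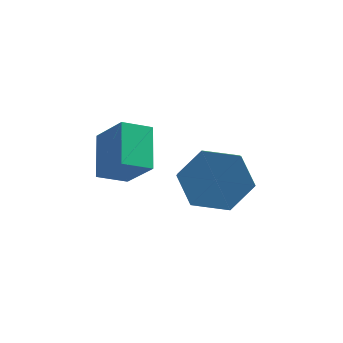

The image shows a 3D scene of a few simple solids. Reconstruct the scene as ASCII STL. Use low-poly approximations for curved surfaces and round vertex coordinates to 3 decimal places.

solid 
facet normal -0.683 -0.630 0.370
outer loop
vertex -3.391 0.852 1.658
vertex -3.806 1.885 2.649
vertex -4.323 1.337 0.763
endloop
endfacet
facet normal 0.278 -0.693 -0.665
outer loop
vertex -3.674 1.935 0.411
vertex -3.391 0.852 1.658
vertex -4.323 1.337 0.763
endloop
endfacet
facet normal -0.683 -0.630 0.370
outer loop
vertex -4.323 1.337 0.763
vertex -3.806 1.885 2.649
vertex -4.738 2.369 1.754
endloop
endfacet
facet normal -0.675 0.351 -0.649
outer loop
vertex -4.738 2.369 1.754
vertex -3.674 1.935 0.411
vertex -4.323 1.337 0.763
endloop
endfacet
facet normal 0.675 -0.351 0.649
outer loop
vertex -3.391 0.852 1.658
vertex -3.157 2.483 2.297
vertex -3.806 1.885 2.649
endloop
endfacet
facet normal 0.279 -0.693 -0.665
outer loop
vertex -2.742 1.451 1.306
vertex -3.391 0.852 1.658
vertex -3.674 1.935 0.411
endloop
endfacet
facet normal 0.676 -0.351 0.648
outer loop
vertex -2.742 1.451 1.306
vertex -3.157 2.483 2.297
vertex -3.391 0.852 1.658
endloop
endfacet
facet normal -0.278 0.693 0.665
outer loop
vertex -3.806 1.885 2.649
vertex -3.157 2.483 2.297
vertex -4.738 2.369 1.754
endloop
endfacet
facet normal -0.676 0.351 -0.649
outer loop
vertex -4.089 2.968 1.402
vertex -3.674 1.935 0.411
vertex -4.738 2.369 1.754
endloop
endfacet
facet normal -0.278 0.693 0.665
outer loop
vertex -4.738 2.369 1.754
vertex -3.157 2.483 2.297
vertex -4.089 2.968 1.402
endloop
endfacet
facet normal 0.683 0.630 -0.370
outer loop
vertex -4.089 2.968 1.402
vertex -2.742 1.451 1.306
vertex -3.674 1.935 0.411
endloop
endfacet
facet normal 0.683 0.630 -0.370
outer loop
vertex -3.157 2.483 2.297
vertex -2.742 1.451 1.306
vertex -4.089 2.968 1.402
endloop
endfacet
facet normal -0.309 0.846 -0.435
outer loop
vertex -1.282 3.318 -0.827
vertex -1.782 3.589 0.055
vertex -0.784 3.878 -0.092
endloop
endfacet
facet normal 0.824 0.010 -0.566
outer loop
vertex -1.282 3.318 -0.827
vertex -0.784 3.878 -0.092
vertex -0.778 1.94 -0.118
endloop
endfacet
facet normal 0.824 0.010 -0.567
outer loop
vertex -0.778 1.94 -0.118
vertex -0.784 3.878 -0.092
vertex -0.279 2.5 0.617
endloop
endfacet
facet normal 0.309 -0.846 0.435
outer loop
vertex -0.778 1.94 -0.118
vertex -0.279 2.5 0.617
vertex -1.278 2.211 0.765
endloop
endfacet
facet normal -0.309 0.845 -0.436
outer loop
vertex -0.784 3.878 -0.092
vertex -1.782 3.589 0.055
vertex -1.284 4.15 0.79
endloop
endfacet
facet normal 0.823 0.468 0.322
outer loop
vertex -0.784 3.878 -0.092
vertex -1.284 4.15 0.79
vertex -0.279 2.5 0.617
endloop
endfacet
facet normal 0.823 0.467 0.323
outer loop
vertex -0.279 2.5 0.617
vertex -1.284 4.15 0.79
vertex -0.78 2.772 1.5
endloop
endfacet
facet normal 0.309 -0.845 0.436
outer loop
vertex -0.279 2.5 0.617
vertex -0.78 2.772 1.5
vertex -1.278 2.211 0.765
endloop
endfacet
facet normal -0.310 0.845 -0.435
outer loop
vertex -1.284 4.15 0.79
vertex -1.782 3.589 0.055
vertex -2.282 3.86 0.938
endloop
endfacet
facet normal -0.001 0.458 0.889
outer loop
vertex -1.284 4.15 0.79
vertex -2.282 3.86 0.938
vertex -0.78 2.772 1.5
endloop
endfacet
facet normal -0.002 0.457 0.889
outer loop
vertex -0.78 2.772 1.5
vertex -2.282 3.86 0.938
vertex -1.778 2.482 1.647
endloop
endfacet
facet normal 0.310 -0.845 0.435
outer loop
vertex -0.78 2.772 1.5
vertex -1.778 2.482 1.647
vertex -1.278 2.211 0.765
endloop
endfacet
facet normal -0.309 0.846 -0.435
outer loop
vertex -2.282 3.86 0.938
vertex -1.782 3.589 0.055
vertex -2.781 3.3 0.203
endloop
endfacet
facet normal -0.824 -0.010 0.567
outer loop
vertex -2.282 3.86 0.938
vertex -2.781 3.3 0.203
vertex -1.778 2.482 1.647
endloop
endfacet
facet normal -0.824 -0.011 0.566
outer loop
vertex -1.778 2.482 1.647
vertex -2.781 3.3 0.203
vertex -2.276 1.922 0.912
endloop
endfacet
facet normal 0.309 -0.846 0.435
outer loop
vertex -1.778 2.482 1.647
vertex -2.276 1.922 0.912
vertex -1.278 2.211 0.765
endloop
endfacet
facet normal -0.309 0.845 -0.436
outer loop
vertex -2.781 3.3 0.203
vertex -1.782 3.589 0.055
vertex -2.28 3.028 -0.68
endloop
endfacet
facet normal -0.823 -0.468 -0.323
outer loop
vertex -2.781 3.3 0.203
vertex -2.28 3.028 -0.68
vertex -2.276 1.922 0.912
endloop
endfacet
facet normal -0.823 -0.467 -0.323
outer loop
vertex -2.276 1.922 0.912
vertex -2.28 3.028 -0.68
vertex -1.776 1.65 0.03
endloop
endfacet
facet normal 0.309 -0.845 0.436
outer loop
vertex -2.276 1.922 0.912
vertex -1.776 1.65 0.03
vertex -1.278 2.211 0.765
endloop
endfacet
facet normal -0.310 0.845 -0.435
outer loop
vertex -2.28 3.028 -0.68
vertex -1.782 3.589 0.055
vertex -1.282 3.318 -0.827
endloop
endfacet
facet normal 0.002 -0.457 -0.889
outer loop
vertex -2.28 3.028 -0.68
vertex -1.282 3.318 -0.827
vertex -1.776 1.65 0.03
endloop
endfacet
facet normal 0.001 -0.457 -0.889
outer loop
vertex -1.776 1.65 0.03
vertex -1.282 3.318 -0.827
vertex -0.778 1.94 -0.118
endloop
endfacet
facet normal 0.310 -0.845 0.435
outer loop
vertex -1.776 1.65 0.03
vertex -0.778 1.94 -0.118
vertex -1.278 2.211 0.765
endloop
endfacet

endsolid


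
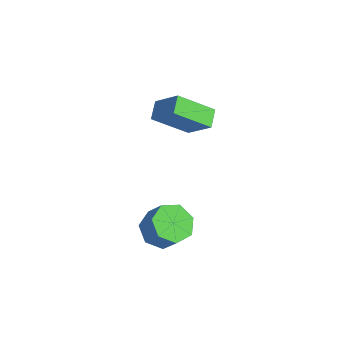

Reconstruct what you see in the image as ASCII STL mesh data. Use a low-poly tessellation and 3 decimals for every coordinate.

solid 
facet normal -0.605 0.684 0.408
outer loop
vertex -1.29 1.101 3.038
vertex -0.135 1.452 4.163
vertex -0.512 2.532 1.793
endloop
endfacet
facet normal -0.700 -0.212 -0.682
outer loop
vertex 0.075 1.868 1.397
vertex -1.29 1.101 3.038
vertex -0.512 2.532 1.793
endloop
endfacet
facet normal -0.604 0.684 0.408
outer loop
vertex -0.512 2.532 1.793
vertex -0.135 1.452 4.163
vertex 0.644 2.882 2.918
endloop
endfacet
facet normal 0.380 0.698 -0.607
outer loop
vertex 0.644 2.882 2.918
vertex 0.075 1.868 1.397
vertex -0.512 2.532 1.793
endloop
endfacet
facet normal -0.380 -0.698 0.607
outer loop
vertex -1.29 1.101 3.038
vertex 0.452 0.788 3.767
vertex -0.135 1.452 4.163
endloop
endfacet
facet normal -0.700 -0.212 -0.682
outer loop
vertex -0.704 0.438 2.642
vertex -1.29 1.101 3.038
vertex 0.075 1.868 1.397
endloop
endfacet
facet normal -0.380 -0.698 0.607
outer loop
vertex -0.704 0.438 2.642
vertex 0.452 0.788 3.767
vertex -1.29 1.101 3.038
endloop
endfacet
facet normal 0.700 0.212 0.682
outer loop
vertex -0.135 1.452 4.163
vertex 0.452 0.788 3.767
vertex 0.644 2.882 2.918
endloop
endfacet
facet normal 0.379 0.698 -0.607
outer loop
vertex 1.23 2.219 2.522
vertex 0.075 1.868 1.397
vertex 0.644 2.882 2.918
endloop
endfacet
facet normal 0.700 0.212 0.681
outer loop
vertex 0.644 2.882 2.918
vertex 0.452 0.788 3.767
vertex 1.23 2.219 2.522
endloop
endfacet
facet normal 0.605 -0.684 -0.407
outer loop
vertex 1.23 2.219 2.522
vertex -0.704 0.438 2.642
vertex 0.075 1.868 1.397
endloop
endfacet
facet normal 0.605 -0.684 -0.408
outer loop
vertex 0.452 0.788 3.767
vertex -0.704 0.438 2.642
vertex 1.23 2.219 2.522
endloop
endfacet
facet normal -0.583 -0.078 -0.809
outer loop
vertex 2.511 -1.339 -3.014
vertex 1.745 -0.924 -2.502
vertex 2.454 -0.465 -3.057
endloop
endfacet
facet normal 0.810 0.024 -0.586
outer loop
vertex 2.511 -1.339 -3.014
vertex 2.454 -0.465 -3.057
vertex 3.321 -1.23 -1.889
endloop
endfacet
facet normal 0.810 0.025 -0.585
outer loop
vertex 3.321 -1.23 -1.889
vertex 2.454 -0.465 -3.057
vertex 3.263 -0.357 -1.932
endloop
endfacet
facet normal 0.582 0.079 0.809
outer loop
vertex 3.321 -1.23 -1.889
vertex 3.263 -0.357 -1.932
vertex 2.555 -0.816 -1.378
endloop
endfacet
facet normal -0.583 -0.078 -0.809
outer loop
vertex 2.454 -0.465 -3.057
vertex 1.745 -0.924 -2.502
vertex 1.863 0.063 -2.682
endloop
endfacet
facet normal 0.454 0.795 -0.403
outer loop
vertex 2.454 -0.465 -3.057
vertex 1.863 0.063 -2.682
vertex 3.263 -0.357 -1.932
endloop
endfacet
facet normal 0.454 0.795 -0.403
outer loop
vertex 3.263 -0.357 -1.932
vertex 1.863 0.063 -2.682
vertex 2.672 0.171 -1.557
endloop
endfacet
facet normal 0.583 0.078 0.809
outer loop
vertex 3.263 -0.357 -1.932
vertex 2.672 0.171 -1.557
vertex 2.555 -0.816 -1.378
endloop
endfacet
facet normal -0.582 -0.078 -0.809
outer loop
vertex 1.863 0.063 -2.682
vertex 1.745 -0.924 -2.502
vertex 1.183 -0.153 -2.172
endloop
endfacet
facet normal -0.245 0.966 0.083
outer loop
vertex 1.863 0.063 -2.682
vertex 1.183 -0.153 -2.172
vertex 2.672 0.171 -1.557
endloop
endfacet
facet normal -0.244 0.966 0.082
outer loop
vertex 2.672 0.171 -1.557
vertex 1.183 -0.153 -2.172
vertex 1.993 -0.044 -1.047
endloop
endfacet
facet normal 0.583 0.078 0.809
outer loop
vertex 2.672 0.171 -1.557
vertex 1.993 -0.044 -1.047
vertex 2.555 -0.816 -1.378
endloop
endfacet
facet normal -0.582 -0.078 -0.809
outer loop
vertex 1.183 -0.153 -2.172
vertex 1.745 -0.924 -2.502
vertex 0.927 -0.949 -1.911
endloop
endfacet
facet normal -0.759 0.410 0.506
outer loop
vertex 1.183 -0.153 -2.172
vertex 0.927 -0.949 -1.911
vertex 1.993 -0.044 -1.047
endloop
endfacet
facet normal -0.759 0.410 0.506
outer loop
vertex 1.993 -0.044 -1.047
vertex 0.927 -0.949 -1.911
vertex 1.736 -0.841 -0.786
endloop
endfacet
facet normal 0.583 0.077 0.809
outer loop
vertex 1.993 -0.044 -1.047
vertex 1.736 -0.841 -0.786
vertex 2.555 -0.816 -1.378
endloop
endfacet
facet normal -0.582 -0.078 -0.809
outer loop
vertex 0.927 -0.949 -1.911
vertex 1.745 -0.924 -2.502
vertex 1.287 -1.727 -2.095
endloop
endfacet
facet normal -0.702 -0.454 0.548
outer loop
vertex 0.927 -0.949 -1.911
vertex 1.287 -1.727 -2.095
vertex 1.736 -0.841 -0.786
endloop
endfacet
facet normal -0.702 -0.455 0.549
outer loop
vertex 1.736 -0.841 -0.786
vertex 1.287 -1.727 -2.095
vertex 2.096 -1.618 -0.97
endloop
endfacet
facet normal 0.582 0.078 0.809
outer loop
vertex 1.736 -0.841 -0.786
vertex 2.096 -1.618 -0.97
vertex 2.555 -0.816 -1.378
endloop
endfacet
facet normal -0.583 -0.078 -0.809
outer loop
vertex 1.287 -1.727 -2.095
vertex 1.745 -0.924 -2.502
vertex 1.992 -1.9 -2.586
endloop
endfacet
facet normal -0.116 -0.977 0.178
outer loop
vertex 1.287 -1.727 -2.095
vertex 1.992 -1.9 -2.586
vertex 2.096 -1.618 -0.97
endloop
endfacet
facet normal -0.117 -0.977 0.178
outer loop
vertex 2.096 -1.618 -0.97
vertex 1.992 -1.9 -2.586
vertex 2.801 -1.792 -1.461
endloop
endfacet
facet normal 0.583 0.078 0.809
outer loop
vertex 2.096 -1.618 -0.97
vertex 2.801 -1.792 -1.461
vertex 2.555 -0.816 -1.378
endloop
endfacet
facet normal -0.583 -0.078 -0.809
outer loop
vertex 1.992 -1.9 -2.586
vertex 1.745 -0.924 -2.502
vertex 2.511 -1.339 -3.014
endloop
endfacet
facet normal 0.556 -0.764 -0.327
outer loop
vertex 1.992 -1.9 -2.586
vertex 2.511 -1.339 -3.014
vertex 2.801 -1.792 -1.461
endloop
endfacet
facet normal 0.557 -0.764 -0.327
outer loop
vertex 2.801 -1.792 -1.461
vertex 2.511 -1.339 -3.014
vertex 3.321 -1.23 -1.889
endloop
endfacet
facet normal 0.582 0.078 0.809
outer loop
vertex 2.801 -1.792 -1.461
vertex 3.321 -1.23 -1.889
vertex 2.555 -0.816 -1.378
endloop
endfacet

endsolid


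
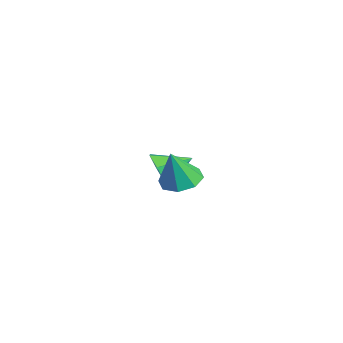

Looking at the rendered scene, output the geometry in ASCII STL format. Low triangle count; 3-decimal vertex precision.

solid 
facet normal -0.093 0.291 -0.952
outer loop
vertex 3.684 -0.387 2.856
vertex 2.848 0.035 3.067
vertex 3.767 0.313 3.062
endloop
endfacet
facet normal 0.925 -0.204 0.321
outer loop
vertex 3.684 -0.387 2.856
vertex 3.767 0.313 3.062
vertex 3.012 -0.475 4.733
endloop
endfacet
facet normal -0.093 0.291 -0.952
outer loop
vertex 3.767 0.313 3.062
vertex 2.848 0.035 3.067
vertex 3.312 0.851 3.271
endloop
endfacet
facet normal 0.738 0.418 0.530
outer loop
vertex 3.767 0.313 3.062
vertex 3.312 0.851 3.271
vertex 3.012 -0.475 4.733
endloop
endfacet
facet normal -0.094 0.292 -0.952
outer loop
vertex 3.312 0.851 3.271
vertex 2.848 0.035 3.067
vertex 2.585 0.91 3.361
endloop
endfacet
facet normal 0.143 0.718 0.681
outer loop
vertex 3.312 0.851 3.271
vertex 2.585 0.91 3.361
vertex 3.012 -0.475 4.733
endloop
endfacet
facet normal -0.093 0.292 -0.952
outer loop
vertex 2.585 0.91 3.361
vertex 2.848 0.035 3.067
vertex 2.013 0.458 3.278
endloop
endfacet
facet normal -0.511 0.521 0.684
outer loop
vertex 2.585 0.91 3.361
vertex 2.013 0.458 3.278
vertex 3.012 -0.475 4.733
endloop
endfacet
facet normal -0.093 0.291 -0.952
outer loop
vertex 2.013 0.458 3.278
vertex 2.848 0.035 3.067
vertex 1.929 -0.243 3.072
endloop
endfacet
facet normal -0.840 -0.058 0.540
outer loop
vertex 2.013 0.458 3.278
vertex 1.929 -0.243 3.072
vertex 3.012 -0.475 4.733
endloop
endfacet
facet normal -0.093 0.291 -0.952
outer loop
vertex 1.929 -0.243 3.072
vertex 2.848 0.035 3.067
vertex 2.385 -0.78 2.863
endloop
endfacet
facet normal -0.652 -0.682 0.330
outer loop
vertex 1.929 -0.243 3.072
vertex 2.385 -0.78 2.863
vertex 3.012 -0.475 4.733
endloop
endfacet
facet normal -0.094 0.292 -0.952
outer loop
vertex 2.385 -0.78 2.863
vertex 2.848 0.035 3.067
vertex 3.111 -0.84 2.773
endloop
endfacet
facet normal -0.059 -0.982 0.180
outer loop
vertex 2.385 -0.78 2.863
vertex 3.111 -0.84 2.773
vertex 3.012 -0.475 4.733
endloop
endfacet
facet normal -0.093 0.292 -0.952
outer loop
vertex 3.111 -0.84 2.773
vertex 2.848 0.035 3.067
vertex 3.684 -0.387 2.856
endloop
endfacet
facet normal 0.595 -0.784 0.176
outer loop
vertex 3.111 -0.84 2.773
vertex 3.684 -0.387 2.856
vertex 3.012 -0.475 4.733
endloop
endfacet
facet normal -0.131 -0.916 -0.378
outer loop
vertex -1.794 1.073 -0.187
vertex -2.326 0.798 0.663
vertex -2.685 1.214 -0.22
endloop
endfacet
facet normal 0.146 0.778 -0.611
outer loop
vertex -1.794 1.073 -0.187
vertex -2.685 1.214 -0.22
vertex -2.114 2.282 1.277
endloop
endfacet
facet normal -0.130 -0.916 -0.379
outer loop
vertex -2.685 1.214 -0.22
vertex -2.326 0.798 0.663
vertex -3.305 1.041 0.412
endloop
endfacet
facet normal -0.553 0.763 -0.334
outer loop
vertex -2.685 1.214 -0.22
vertex -3.305 1.041 0.412
vertex -2.114 2.282 1.277
endloop
endfacet
facet normal -0.131 -0.917 -0.377
outer loop
vertex -3.305 1.041 0.412
vertex -2.326 0.798 0.663
vertex -3.189 0.686 1.234
endloop
endfacet
facet normal -0.786 0.520 0.335
outer loop
vertex -3.305 1.041 0.412
vertex -3.189 0.686 1.234
vertex -2.114 2.282 1.277
endloop
endfacet
facet normal -0.132 -0.916 -0.379
outer loop
vertex -3.189 0.686 1.234
vertex -2.326 0.798 0.663
vertex -2.422 0.414 1.625
endloop
endfacet
facet normal -0.376 0.229 0.898
outer loop
vertex -3.189 0.686 1.234
vertex -2.422 0.414 1.625
vertex -2.114 2.282 1.277
endloop
endfacet
facet normal -0.130 -0.916 -0.379
outer loop
vertex -2.422 0.414 1.625
vertex -2.326 0.798 0.663
vertex -1.584 0.432 1.293
endloop
endfacet
facet normal 0.364 0.112 0.925
outer loop
vertex -2.422 0.414 1.625
vertex -1.584 0.432 1.293
vertex -2.114 2.282 1.277
endloop
endfacet
facet normal -0.131 -0.916 -0.378
outer loop
vertex -1.584 0.432 1.293
vertex -2.326 0.798 0.663
vertex -1.304 0.725 0.487
endloop
endfacet
facet normal 0.881 0.256 0.399
outer loop
vertex -1.584 0.432 1.293
vertex -1.304 0.725 0.487
vertex -2.114 2.282 1.277
endloop
endfacet
facet normal -0.131 -0.916 -0.378
outer loop
vertex -1.304 0.725 0.487
vertex -2.326 0.798 0.663
vertex -1.794 1.073 -0.187
endloop
endfacet
facet normal 0.784 0.552 -0.285
outer loop
vertex -1.304 0.725 0.487
vertex -1.794 1.073 -0.187
vertex -2.114 2.282 1.277
endloop
endfacet

endsolid


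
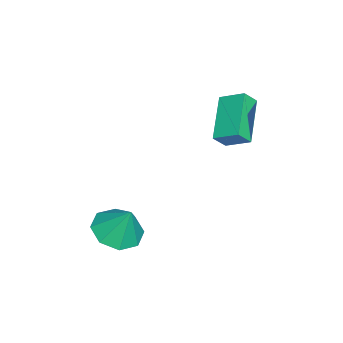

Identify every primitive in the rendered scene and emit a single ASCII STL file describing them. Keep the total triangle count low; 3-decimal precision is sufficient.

solid 
facet normal -0.189 -0.406 -0.894
outer loop
vertex 4.056 -0.185 -2.716
vertex 3.079 -0.533 -2.351
vertex 3.445 0.38 -2.843
endloop
endfacet
facet normal 0.659 0.741 0.125
outer loop
vertex 4.056 -0.185 -2.716
vertex 3.445 0.38 -2.843
vertex 3.381 0.113 -0.929
endloop
endfacet
facet normal -0.189 -0.406 -0.894
outer loop
vertex 3.445 0.38 -2.843
vertex 3.079 -0.533 -2.351
vertex 2.619 0.41 -2.682
endloop
endfacet
facet normal 0.063 0.988 0.140
outer loop
vertex 3.445 0.38 -2.843
vertex 2.619 0.41 -2.682
vertex 3.381 0.113 -0.929
endloop
endfacet
facet normal -0.190 -0.407 -0.894
outer loop
vertex 2.619 0.41 -2.682
vertex 3.079 -0.533 -2.351
vertex 2.063 -0.112 -2.326
endloop
endfacet
facet normal -0.509 0.784 0.354
outer loop
vertex 2.619 0.41 -2.682
vertex 2.063 -0.112 -2.326
vertex 3.381 0.113 -0.929
endloop
endfacet
facet normal -0.190 -0.406 -0.894
outer loop
vertex 2.063 -0.112 -2.326
vertex 3.079 -0.533 -2.351
vertex 2.102 -0.881 -1.985
endloop
endfacet
facet normal -0.724 0.249 0.643
outer loop
vertex 2.063 -0.112 -2.326
vertex 2.102 -0.881 -1.985
vertex 3.381 0.113 -0.929
endloop
endfacet
facet normal -0.190 -0.406 -0.894
outer loop
vertex 2.102 -0.881 -1.985
vertex 3.079 -0.533 -2.351
vertex 2.713 -1.446 -1.858
endloop
endfacet
facet normal -0.455 -0.304 0.837
outer loop
vertex 2.102 -0.881 -1.985
vertex 2.713 -1.446 -1.858
vertex 3.381 0.113 -0.929
endloop
endfacet
facet normal -0.189 -0.407 -0.894
outer loop
vertex 2.713 -1.446 -1.858
vertex 3.079 -0.533 -2.351
vertex 3.539 -1.476 -2.019
endloop
endfacet
facet normal 0.140 -0.551 0.823
outer loop
vertex 2.713 -1.446 -1.858
vertex 3.539 -1.476 -2.019
vertex 3.381 0.113 -0.929
endloop
endfacet
facet normal -0.190 -0.407 -0.893
outer loop
vertex 3.539 -1.476 -2.019
vertex 3.079 -0.533 -2.351
vertex 4.095 -0.954 -2.375
endloop
endfacet
facet normal 0.714 -0.346 0.608
outer loop
vertex 3.539 -1.476 -2.019
vertex 4.095 -0.954 -2.375
vertex 3.381 0.113 -0.929
endloop
endfacet
facet normal -0.189 -0.406 -0.894
outer loop
vertex 4.095 -0.954 -2.375
vertex 3.079 -0.533 -2.351
vertex 4.056 -0.185 -2.716
endloop
endfacet
facet normal 0.929 0.189 0.319
outer loop
vertex 4.095 -0.954 -2.375
vertex 4.056 -0.185 -2.716
vertex 3.381 0.113 -0.929
endloop
endfacet
facet normal -0.453 0.490 -0.745
outer loop
vertex -2.404 2.705 1.592
vertex -2.199 3.755 2.158
vertex -0.495 2.892 0.554
endloop
endfacet
facet normal -0.170 -0.867 -0.468
outer loop
vertex -0.101 2.465 1.202
vertex -2.404 2.705 1.592
vertex -0.495 2.892 0.554
endloop
endfacet
facet normal -0.453 0.490 -0.745
outer loop
vertex -0.495 2.892 0.554
vertex -2.199 3.755 2.158
vertex -0.29 3.941 1.12
endloop
endfacet
facet normal 0.875 0.086 -0.476
outer loop
vertex -0.29 3.941 1.12
vertex -0.101 2.465 1.202
vertex -0.495 2.892 0.554
endloop
endfacet
facet normal -0.875 -0.086 0.476
outer loop
vertex -2.404 2.705 1.592
vertex -1.805 3.328 2.806
vertex -2.199 3.755 2.158
endloop
endfacet
facet normal -0.170 -0.868 -0.467
outer loop
vertex -2.01 2.279 2.24
vertex -2.404 2.705 1.592
vertex -0.101 2.465 1.202
endloop
endfacet
facet normal -0.875 -0.086 0.476
outer loop
vertex -2.01 2.279 2.24
vertex -1.805 3.328 2.806
vertex -2.404 2.705 1.592
endloop
endfacet
facet normal 0.170 0.867 0.468
outer loop
vertex -2.199 3.755 2.158
vertex -1.805 3.328 2.806
vertex -0.29 3.941 1.12
endloop
endfacet
facet normal 0.875 0.086 -0.476
outer loop
vertex 0.104 3.515 1.768
vertex -0.101 2.465 1.202
vertex -0.29 3.941 1.12
endloop
endfacet
facet normal 0.169 0.868 0.468
outer loop
vertex -0.29 3.941 1.12
vertex -1.805 3.328 2.806
vertex 0.104 3.515 1.768
endloop
endfacet
facet normal 0.453 -0.490 0.745
outer loop
vertex 0.104 3.515 1.768
vertex -2.01 2.279 2.24
vertex -0.101 2.465 1.202
endloop
endfacet
facet normal 0.453 -0.490 0.745
outer loop
vertex -1.805 3.328 2.806
vertex -2.01 2.279 2.24
vertex 0.104 3.515 1.768
endloop
endfacet

endsolid


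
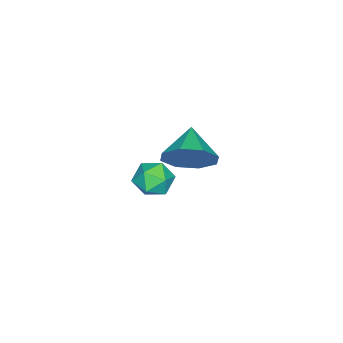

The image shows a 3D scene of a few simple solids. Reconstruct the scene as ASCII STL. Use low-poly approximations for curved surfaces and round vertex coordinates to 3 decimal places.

solid 
facet normal 0.214 0.346 0.913
outer loop
vertex -0.175 0.552 -1.165
vertex -0.813 0.105 -0.846
vertex -0.045 -0.235 -0.897
endloop
endfacet
facet normal 0.802 0.307 0.512
outer loop
vertex -0.175 0.552 -1.165
vertex -0.045 -0.235 -0.897
vertex 0.31 0.029 -1.612
endloop
endfacet
facet normal 0.702 0.709 -0.069
outer loop
vertex -0.175 0.552 -1.165
vertex 0.31 0.029 -1.612
vertex -0.238 0.533 -2.004
endloop
endfacet
facet normal 0.050 0.998 -0.026
outer loop
vertex -0.175 0.552 -1.165
vertex -0.238 0.533 -2.004
vertex -0.932 0.58 -1.531
endloop
endfacet
facet normal -0.252 0.774 0.581
outer loop
vertex -0.175 0.552 -1.165
vertex -0.932 0.58 -1.531
vertex -0.813 0.105 -0.846
endloop
endfacet
facet normal 0.879 -0.370 0.300
outer loop
vertex 0.31 0.029 -1.612
vertex -0.045 -0.235 -0.897
vertex -0.028 -0.74 -1.569
endloop
endfacet
facet normal -0.072 -0.306 0.949
outer loop
vertex -0.045 -0.235 -0.897
vertex -0.813 0.105 -0.846
vertex -0.722 -0.693 -1.096
endloop
endfacet
facet normal -0.826 0.386 0.411
outer loop
vertex -0.813 0.105 -0.846
vertex -0.932 0.58 -1.531
vertex -1.27 -0.189 -1.488
endloop
endfacet
facet normal -0.338 0.748 -0.571
outer loop
vertex -0.932 0.58 -1.531
vertex -0.238 0.533 -2.004
vertex -0.915 0.075 -2.203
endloop
endfacet
facet normal 0.716 0.282 -0.639
outer loop
vertex -0.238 0.533 -2.004
vertex 0.31 0.029 -1.612
vertex -0.147 -0.265 -2.254
endloop
endfacet
facet normal -0.050 -0.998 0.026
outer loop
vertex -0.785 -0.712 -1.935
vertex -0.028 -0.74 -1.569
vertex -0.722 -0.693 -1.096
endloop
endfacet
facet normal -0.702 -0.709 0.069
outer loop
vertex -0.785 -0.712 -1.935
vertex -0.722 -0.693 -1.096
vertex -1.27 -0.189 -1.488
endloop
endfacet
facet normal -0.802 -0.307 -0.512
outer loop
vertex -0.785 -0.712 -1.935
vertex -1.27 -0.189 -1.488
vertex -0.915 0.075 -2.203
endloop
endfacet
facet normal -0.214 -0.346 -0.913
outer loop
vertex -0.785 -0.712 -1.935
vertex -0.915 0.075 -2.203
vertex -0.147 -0.265 -2.254
endloop
endfacet
facet normal 0.252 -0.774 -0.581
outer loop
vertex -0.785 -0.712 -1.935
vertex -0.147 -0.265 -2.254
vertex -0.028 -0.74 -1.569
endloop
endfacet
facet normal 0.338 -0.748 0.571
outer loop
vertex -0.722 -0.693 -1.096
vertex -0.028 -0.74 -1.569
vertex -0.045 -0.235 -0.897
endloop
endfacet
facet normal -0.716 -0.282 0.639
outer loop
vertex -1.27 -0.189 -1.488
vertex -0.722 -0.693 -1.096
vertex -0.813 0.105 -0.846
endloop
endfacet
facet normal -0.879 0.370 -0.300
outer loop
vertex -0.915 0.075 -2.203
vertex -1.27 -0.189 -1.488
vertex -0.932 0.58 -1.531
endloop
endfacet
facet normal 0.072 0.306 -0.949
outer loop
vertex -0.147 -0.265 -2.254
vertex -0.915 0.075 -2.203
vertex -0.238 0.533 -2.004
endloop
endfacet
facet normal 0.826 -0.386 -0.411
outer loop
vertex -0.028 -0.74 -1.569
vertex -0.147 -0.265 -2.254
vertex 0.31 0.029 -1.612
endloop
endfacet
facet normal 0.823 0.344 -0.452
outer loop
vertex 2.713 2.518 3.526
vertex 2.192 2.619 2.655
vertex 2.381 3.221 3.456
endloop
endfacet
facet normal -0.149 0.028 0.988
outer loop
vertex 2.713 2.518 3.526
vertex 2.381 3.221 3.456
vertex 1.048 2.141 3.285
endloop
endfacet
facet normal 0.823 0.344 -0.453
outer loop
vertex 2.381 3.221 3.456
vertex 2.192 2.619 2.655
vertex 1.938 3.571 2.917
endloop
endfacet
facet normal -0.490 0.490 0.721
outer loop
vertex 2.381 3.221 3.456
vertex 1.938 3.571 2.917
vertex 1.048 2.141 3.285
endloop
endfacet
facet normal 0.823 0.344 -0.452
outer loop
vertex 1.938 3.571 2.917
vertex 2.192 2.619 2.655
vertex 1.644 3.363 2.224
endloop
endfacet
facet normal -0.814 0.553 0.179
outer loop
vertex 1.938 3.571 2.917
vertex 1.644 3.363 2.224
vertex 1.048 2.141 3.285
endloop
endfacet
facet normal 0.823 0.343 -0.454
outer loop
vertex 1.644 3.363 2.224
vertex 2.192 2.619 2.655
vertex 1.67 2.719 1.784
endloop
endfacet
facet normal -0.931 0.179 -0.317
outer loop
vertex 1.644 3.363 2.224
vertex 1.67 2.719 1.784
vertex 1.048 2.141 3.285
endloop
endfacet
facet normal 0.822 0.343 -0.454
outer loop
vertex 1.67 2.719 1.784
vertex 2.192 2.619 2.655
vertex 2.002 2.016 1.854
endloop
endfacet
facet normal -0.774 -0.413 -0.480
outer loop
vertex 1.67 2.719 1.784
vertex 2.002 2.016 1.854
vertex 1.048 2.141 3.285
endloop
endfacet
facet normal 0.823 0.343 -0.453
outer loop
vertex 2.002 2.016 1.854
vertex 2.192 2.619 2.655
vertex 2.445 1.666 2.393
endloop
endfacet
facet normal -0.433 -0.876 -0.212
outer loop
vertex 2.002 2.016 1.854
vertex 2.445 1.666 2.393
vertex 1.048 2.141 3.285
endloop
endfacet
facet normal 0.823 0.343 -0.453
outer loop
vertex 2.445 1.666 2.393
vertex 2.192 2.619 2.655
vertex 2.74 1.874 3.086
endloop
endfacet
facet normal -0.109 -0.938 0.328
outer loop
vertex 2.445 1.666 2.393
vertex 2.74 1.874 3.086
vertex 1.048 2.141 3.285
endloop
endfacet
facet normal 0.823 0.344 -0.452
outer loop
vertex 2.74 1.874 3.086
vertex 2.192 2.619 2.655
vertex 2.713 2.518 3.526
endloop
endfacet
facet normal 0.008 -0.564 0.826
outer loop
vertex 2.74 1.874 3.086
vertex 2.713 2.518 3.526
vertex 1.048 2.141 3.285
endloop
endfacet

endsolid
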